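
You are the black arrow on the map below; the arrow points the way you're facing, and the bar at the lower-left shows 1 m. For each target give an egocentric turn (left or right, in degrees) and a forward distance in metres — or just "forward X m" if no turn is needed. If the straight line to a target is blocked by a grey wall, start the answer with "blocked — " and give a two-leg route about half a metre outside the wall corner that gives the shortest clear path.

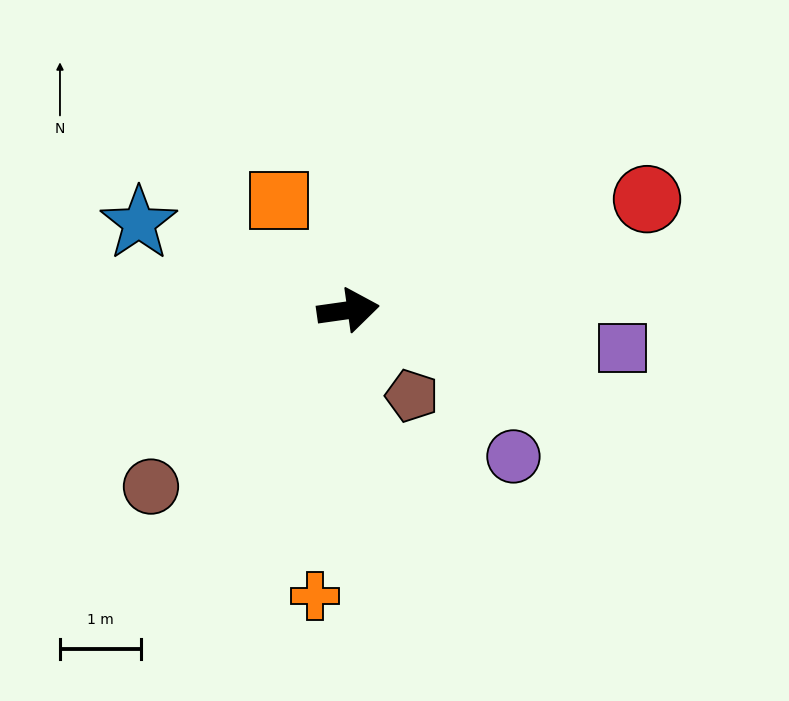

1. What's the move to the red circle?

turn left 12°, forward 3.9 m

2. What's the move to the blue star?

turn left 149°, forward 2.8 m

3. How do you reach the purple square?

turn right 16°, forward 3.4 m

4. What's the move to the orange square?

turn left 114°, forward 1.6 m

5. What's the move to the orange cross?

turn right 105°, forward 3.5 m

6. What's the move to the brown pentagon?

turn right 61°, forward 1.3 m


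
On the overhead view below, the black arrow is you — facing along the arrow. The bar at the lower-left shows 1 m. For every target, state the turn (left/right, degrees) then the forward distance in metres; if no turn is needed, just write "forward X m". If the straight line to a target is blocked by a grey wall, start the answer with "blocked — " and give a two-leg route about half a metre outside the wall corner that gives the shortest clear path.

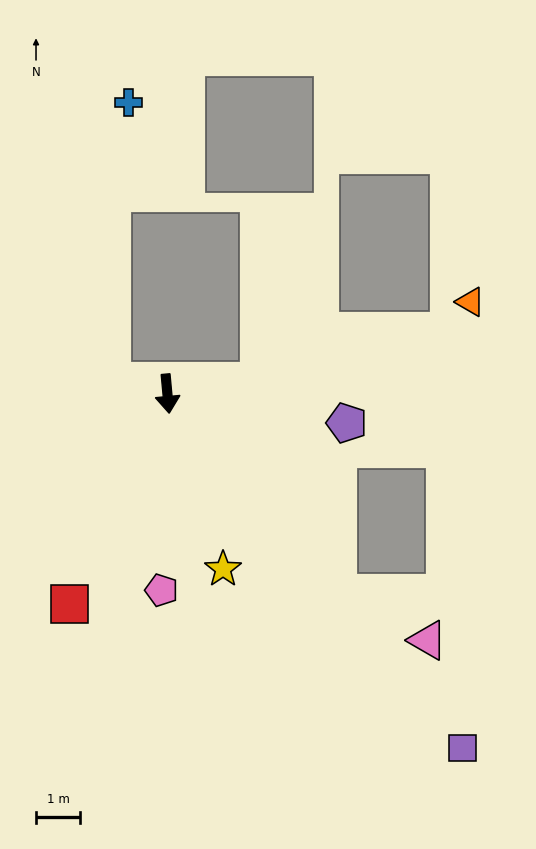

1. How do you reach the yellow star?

turn left 12°, forward 4.2 m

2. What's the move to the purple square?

turn left 35°, forward 10.4 m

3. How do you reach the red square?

turn right 30°, forward 5.2 m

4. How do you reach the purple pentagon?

turn left 75°, forward 4.1 m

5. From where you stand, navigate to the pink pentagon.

turn right 7°, forward 4.5 m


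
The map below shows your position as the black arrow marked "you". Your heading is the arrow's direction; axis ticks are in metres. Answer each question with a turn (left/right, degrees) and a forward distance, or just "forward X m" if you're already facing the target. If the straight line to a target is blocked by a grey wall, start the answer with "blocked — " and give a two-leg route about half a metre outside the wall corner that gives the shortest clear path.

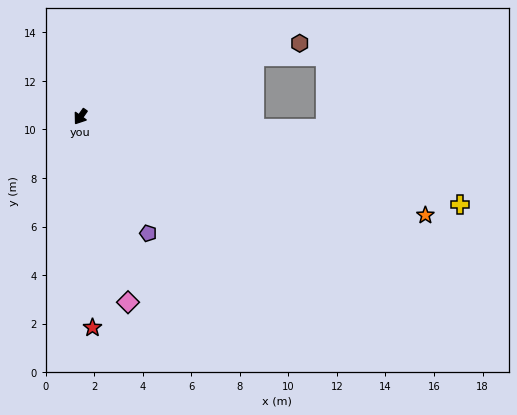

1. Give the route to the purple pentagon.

turn left 65°, forward 5.6 m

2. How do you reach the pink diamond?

turn left 50°, forward 7.9 m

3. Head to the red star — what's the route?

turn left 38°, forward 8.7 m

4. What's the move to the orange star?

turn left 109°, forward 14.8 m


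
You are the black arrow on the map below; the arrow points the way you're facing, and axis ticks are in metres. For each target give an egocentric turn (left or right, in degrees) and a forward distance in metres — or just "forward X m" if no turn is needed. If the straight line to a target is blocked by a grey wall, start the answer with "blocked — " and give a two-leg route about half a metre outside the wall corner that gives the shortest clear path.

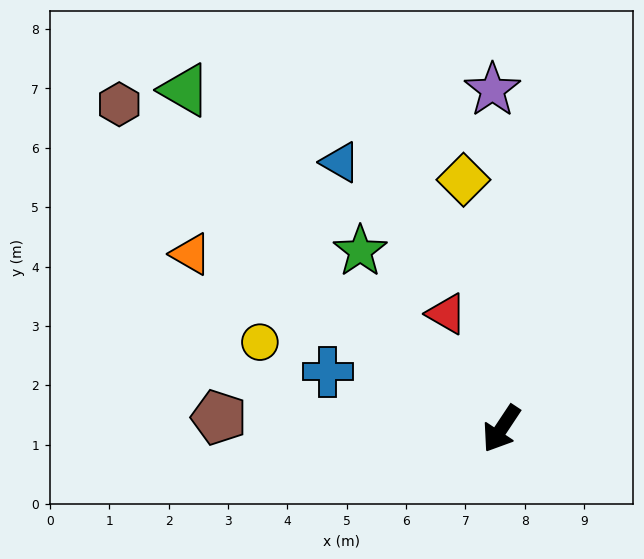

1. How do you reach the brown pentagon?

turn right 59°, forward 4.8 m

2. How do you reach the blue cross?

turn right 75°, forward 3.1 m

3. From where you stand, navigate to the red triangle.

turn right 121°, forward 2.1 m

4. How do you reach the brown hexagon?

turn right 97°, forward 8.4 m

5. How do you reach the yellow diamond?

turn right 138°, forward 4.2 m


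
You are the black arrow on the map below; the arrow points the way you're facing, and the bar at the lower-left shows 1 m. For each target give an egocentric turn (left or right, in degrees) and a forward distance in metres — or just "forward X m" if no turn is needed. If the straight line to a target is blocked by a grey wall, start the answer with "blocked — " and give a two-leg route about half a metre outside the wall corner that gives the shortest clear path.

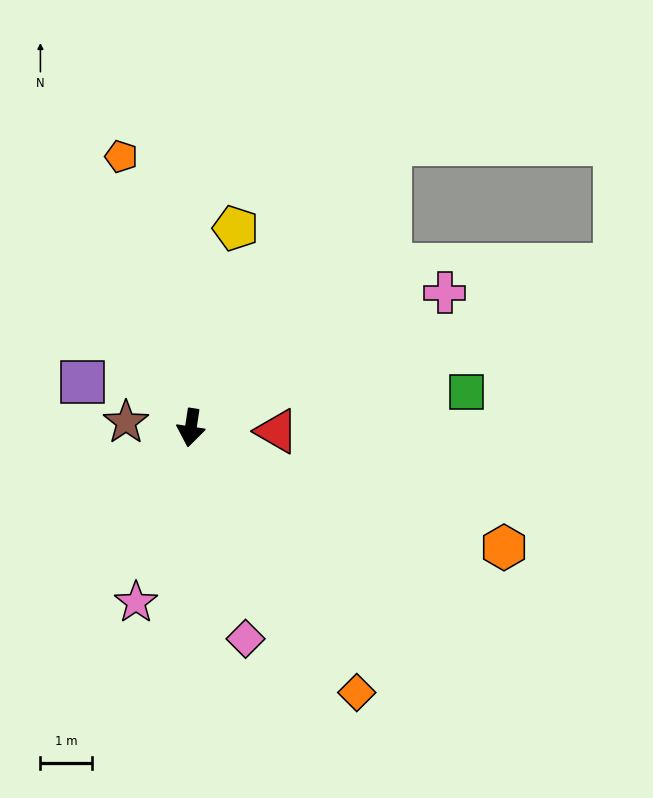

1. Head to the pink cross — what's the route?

turn left 127°, forward 5.6 m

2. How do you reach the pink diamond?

turn left 23°, forward 4.2 m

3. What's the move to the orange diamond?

turn left 41°, forward 6.0 m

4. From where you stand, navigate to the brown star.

turn right 86°, forward 1.3 m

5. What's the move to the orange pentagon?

turn right 157°, forward 5.4 m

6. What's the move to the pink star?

turn right 9°, forward 3.5 m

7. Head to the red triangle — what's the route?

turn left 96°, forward 1.7 m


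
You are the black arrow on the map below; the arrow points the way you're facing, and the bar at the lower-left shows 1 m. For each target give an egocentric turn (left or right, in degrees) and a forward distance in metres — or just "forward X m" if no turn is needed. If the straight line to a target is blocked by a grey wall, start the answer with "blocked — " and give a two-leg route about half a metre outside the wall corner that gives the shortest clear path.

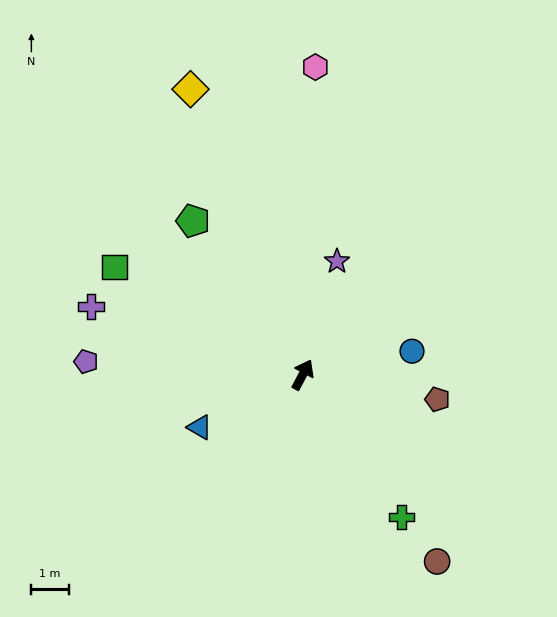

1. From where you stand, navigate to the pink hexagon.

turn left 26°, forward 8.2 m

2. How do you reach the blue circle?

turn right 50°, forward 3.0 m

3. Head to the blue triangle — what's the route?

turn left 145°, forward 3.1 m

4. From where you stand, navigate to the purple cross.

turn left 100°, forward 5.9 m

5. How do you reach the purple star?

turn left 11°, forward 3.2 m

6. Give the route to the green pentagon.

turn left 64°, forward 5.0 m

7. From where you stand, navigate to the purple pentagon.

turn left 115°, forward 5.8 m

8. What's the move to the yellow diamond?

turn left 50°, forward 8.2 m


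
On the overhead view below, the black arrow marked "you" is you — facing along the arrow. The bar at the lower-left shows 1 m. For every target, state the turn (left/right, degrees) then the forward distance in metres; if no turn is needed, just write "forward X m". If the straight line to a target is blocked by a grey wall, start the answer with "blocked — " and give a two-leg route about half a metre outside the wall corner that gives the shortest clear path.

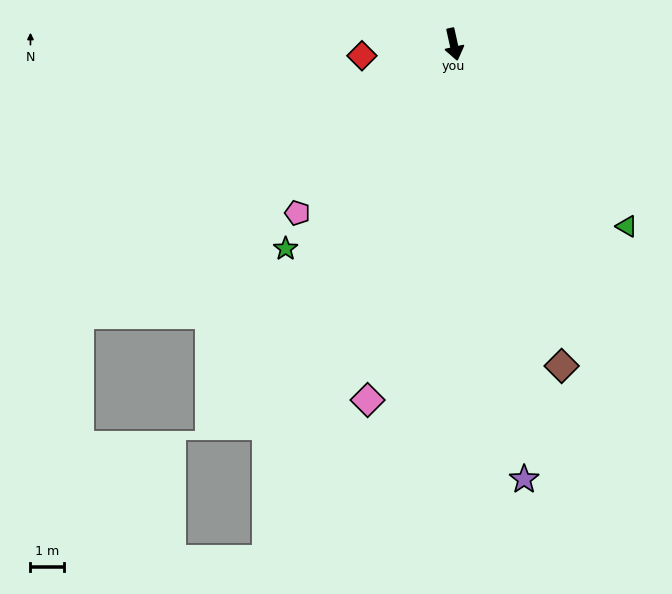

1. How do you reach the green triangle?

turn left 31°, forward 7.4 m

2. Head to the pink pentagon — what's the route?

turn right 55°, forward 6.8 m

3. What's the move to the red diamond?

turn right 95°, forward 2.7 m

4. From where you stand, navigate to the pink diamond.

turn right 26°, forward 10.8 m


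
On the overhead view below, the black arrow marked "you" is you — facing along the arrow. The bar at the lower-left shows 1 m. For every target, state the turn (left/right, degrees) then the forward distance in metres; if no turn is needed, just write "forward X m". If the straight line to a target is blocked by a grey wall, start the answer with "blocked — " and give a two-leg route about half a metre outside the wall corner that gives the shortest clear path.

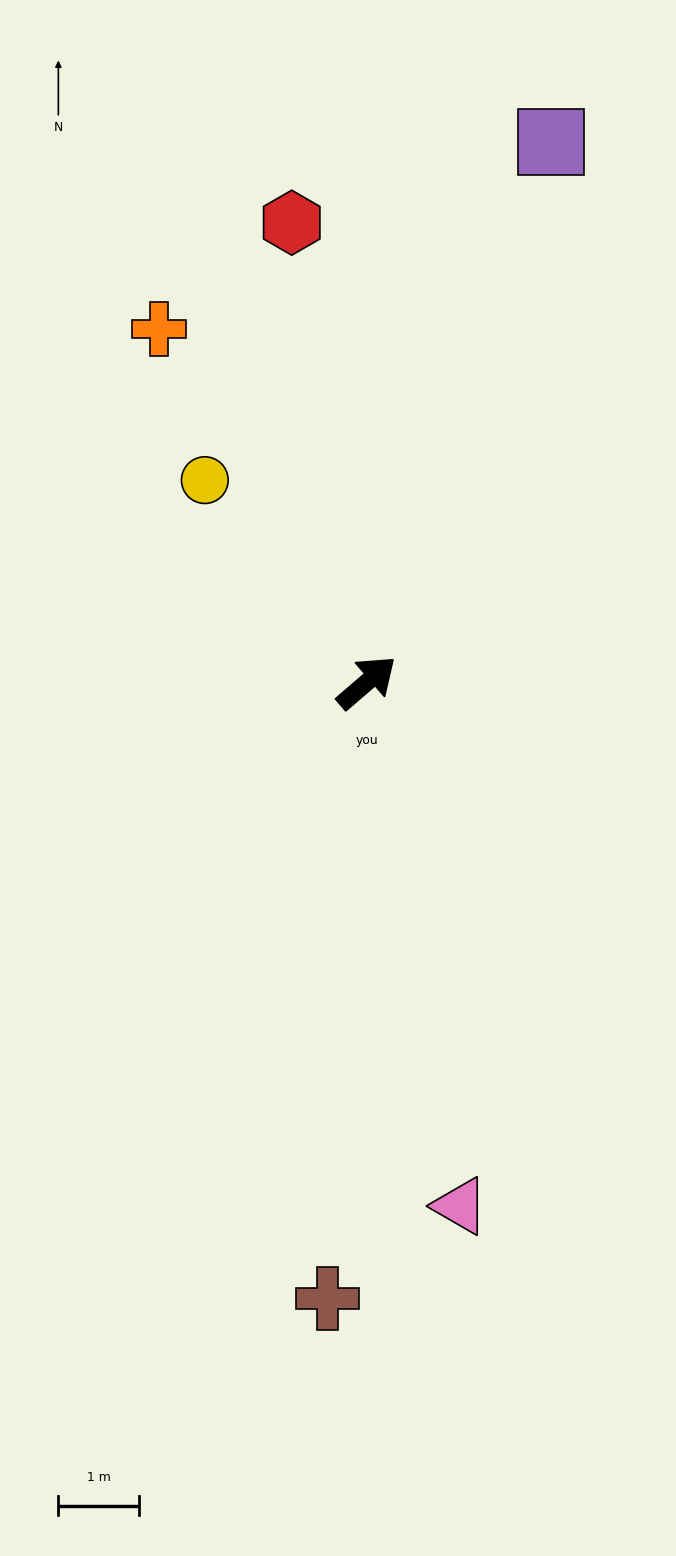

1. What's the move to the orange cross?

turn left 80°, forward 5.1 m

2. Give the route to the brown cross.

turn right 134°, forward 7.6 m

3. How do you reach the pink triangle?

turn right 121°, forward 6.6 m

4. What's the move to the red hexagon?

turn left 59°, forward 5.8 m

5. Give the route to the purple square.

turn left 30°, forward 7.1 m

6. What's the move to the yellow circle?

turn left 88°, forward 3.2 m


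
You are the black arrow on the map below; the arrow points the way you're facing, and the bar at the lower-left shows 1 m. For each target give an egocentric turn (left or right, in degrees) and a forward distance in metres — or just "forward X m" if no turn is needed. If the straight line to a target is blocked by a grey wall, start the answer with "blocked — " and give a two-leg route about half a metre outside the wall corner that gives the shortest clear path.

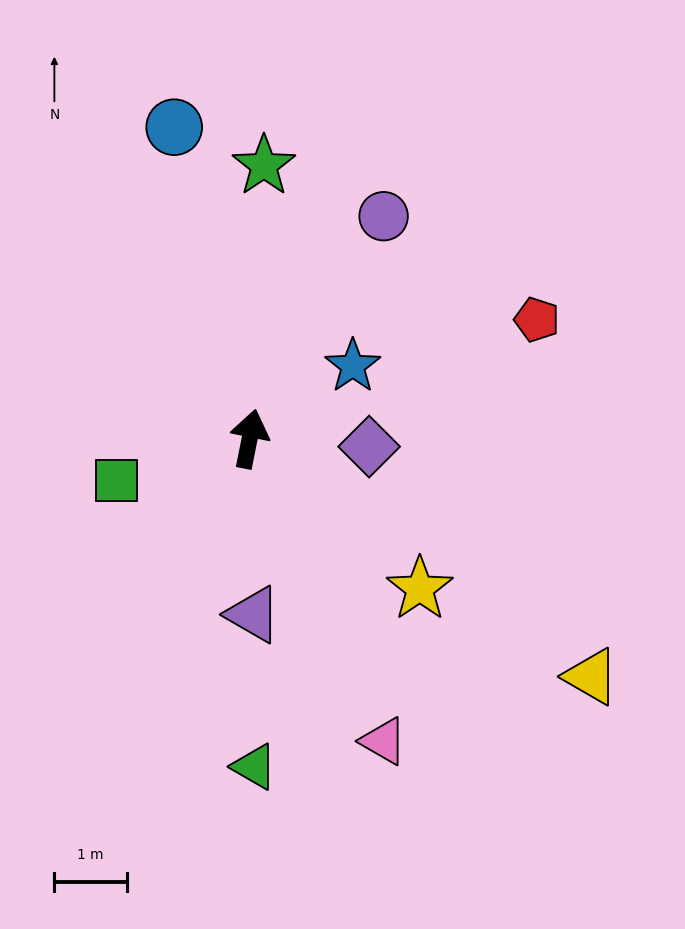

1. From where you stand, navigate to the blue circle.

turn left 25°, forward 4.4 m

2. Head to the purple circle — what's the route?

turn right 20°, forward 3.6 m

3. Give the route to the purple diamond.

turn right 82°, forward 1.7 m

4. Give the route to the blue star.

turn right 43°, forward 1.7 m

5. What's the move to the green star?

turn left 8°, forward 3.8 m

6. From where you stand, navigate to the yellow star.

turn right 120°, forward 3.1 m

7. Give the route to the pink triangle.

turn right 145°, forward 4.6 m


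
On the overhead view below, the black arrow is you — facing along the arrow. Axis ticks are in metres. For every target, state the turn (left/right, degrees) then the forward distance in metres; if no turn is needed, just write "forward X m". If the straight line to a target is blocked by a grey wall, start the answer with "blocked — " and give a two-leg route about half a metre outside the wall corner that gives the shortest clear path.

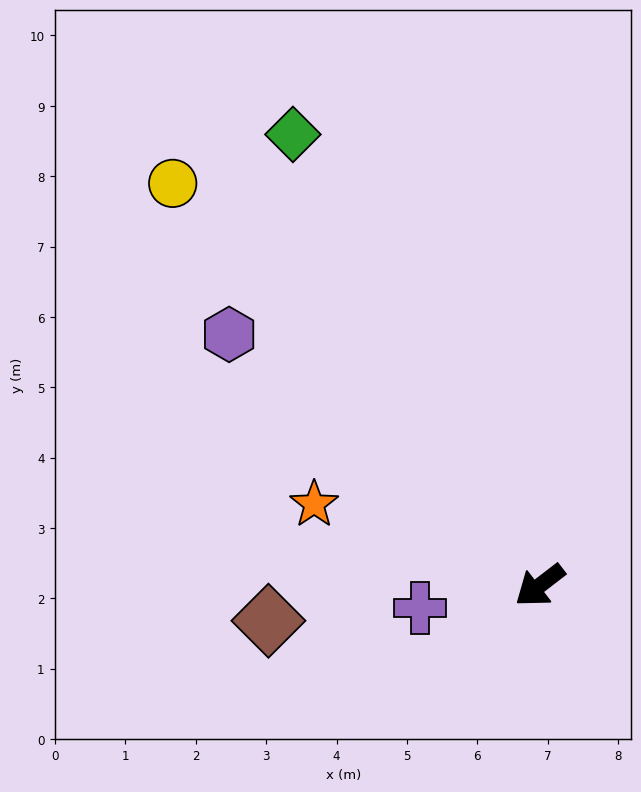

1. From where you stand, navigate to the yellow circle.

turn right 85°, forward 7.7 m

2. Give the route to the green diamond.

turn right 99°, forward 7.3 m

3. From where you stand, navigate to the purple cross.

turn right 27°, forward 1.7 m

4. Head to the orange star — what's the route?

turn right 57°, forward 3.4 m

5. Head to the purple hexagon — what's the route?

turn right 77°, forward 5.7 m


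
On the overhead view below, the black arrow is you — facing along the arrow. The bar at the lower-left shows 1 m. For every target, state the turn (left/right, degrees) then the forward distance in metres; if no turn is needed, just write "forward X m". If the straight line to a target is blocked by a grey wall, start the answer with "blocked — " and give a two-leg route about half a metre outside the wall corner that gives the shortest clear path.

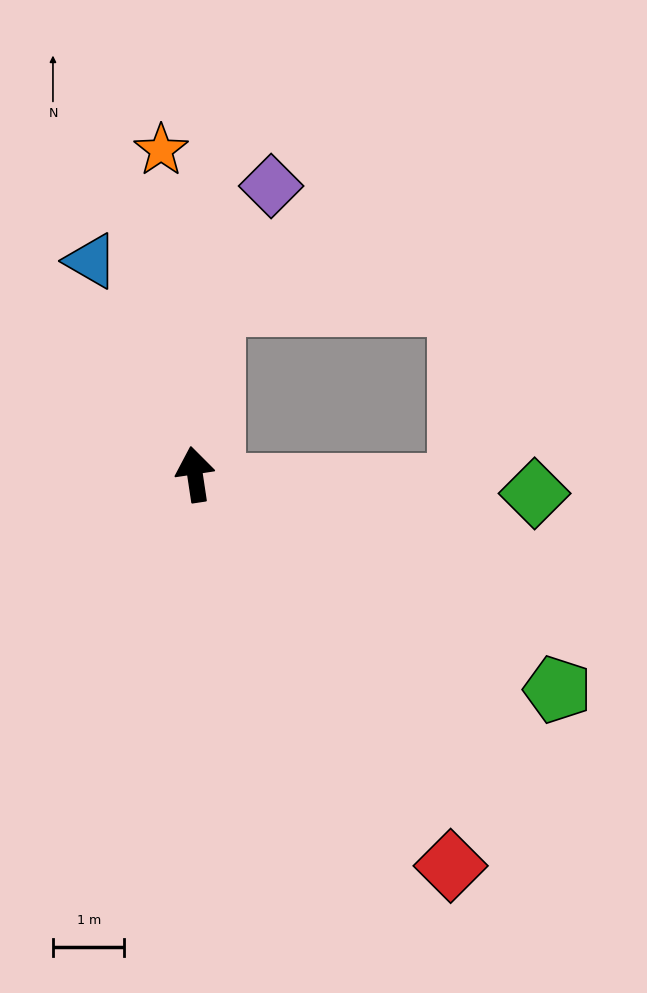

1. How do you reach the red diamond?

turn right 155°, forward 6.5 m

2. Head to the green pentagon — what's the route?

turn right 129°, forward 5.9 m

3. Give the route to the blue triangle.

turn left 17°, forward 3.3 m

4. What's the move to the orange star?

turn right 3°, forward 4.6 m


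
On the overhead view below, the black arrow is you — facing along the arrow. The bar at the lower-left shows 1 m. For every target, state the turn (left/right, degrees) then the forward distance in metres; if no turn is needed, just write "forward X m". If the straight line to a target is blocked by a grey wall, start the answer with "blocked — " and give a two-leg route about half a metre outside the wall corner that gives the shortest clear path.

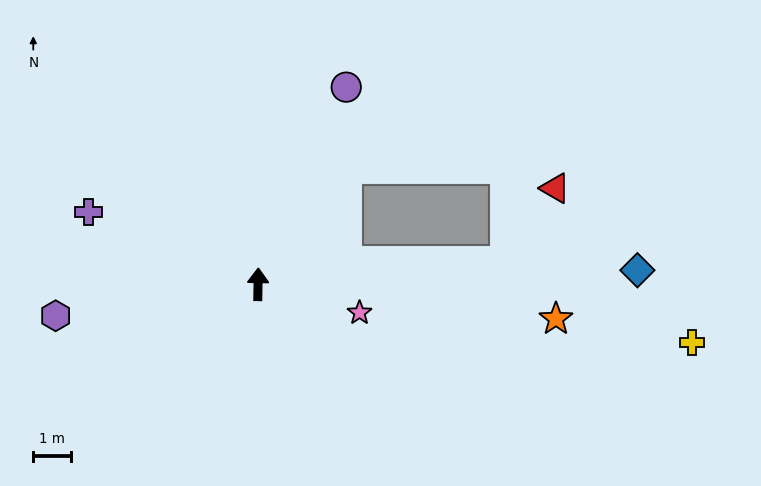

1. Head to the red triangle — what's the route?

blocked — turn right 84°, forward 6.7 m, then turn left 51°, forward 2.4 m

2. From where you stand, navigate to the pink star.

turn right 105°, forward 2.8 m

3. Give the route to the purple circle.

turn right 23°, forward 5.8 m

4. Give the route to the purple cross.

turn left 68°, forward 4.9 m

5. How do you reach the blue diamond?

turn right 87°, forward 10.1 m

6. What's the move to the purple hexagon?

turn left 100°, forward 5.5 m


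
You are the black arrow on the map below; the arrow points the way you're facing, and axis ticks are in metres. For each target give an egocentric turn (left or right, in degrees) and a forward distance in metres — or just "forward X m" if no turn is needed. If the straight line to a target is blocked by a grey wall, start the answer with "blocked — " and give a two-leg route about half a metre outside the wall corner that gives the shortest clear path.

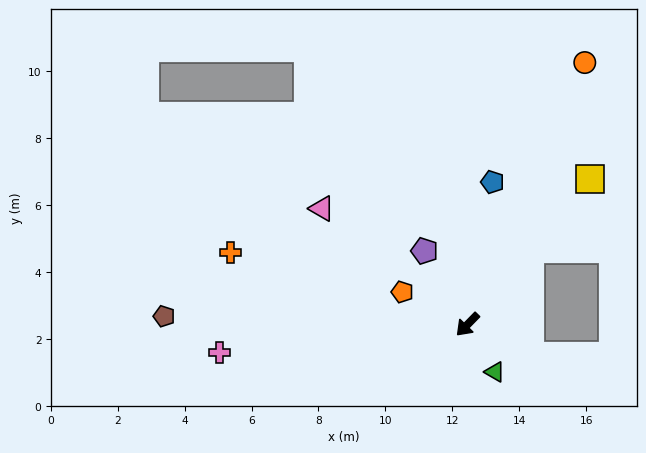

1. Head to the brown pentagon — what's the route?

turn right 47°, forward 9.1 m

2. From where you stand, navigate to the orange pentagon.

turn right 72°, forward 2.2 m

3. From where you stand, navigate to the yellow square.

turn right 176°, forward 5.7 m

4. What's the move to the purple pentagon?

turn right 105°, forward 2.5 m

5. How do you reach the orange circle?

turn right 160°, forward 8.6 m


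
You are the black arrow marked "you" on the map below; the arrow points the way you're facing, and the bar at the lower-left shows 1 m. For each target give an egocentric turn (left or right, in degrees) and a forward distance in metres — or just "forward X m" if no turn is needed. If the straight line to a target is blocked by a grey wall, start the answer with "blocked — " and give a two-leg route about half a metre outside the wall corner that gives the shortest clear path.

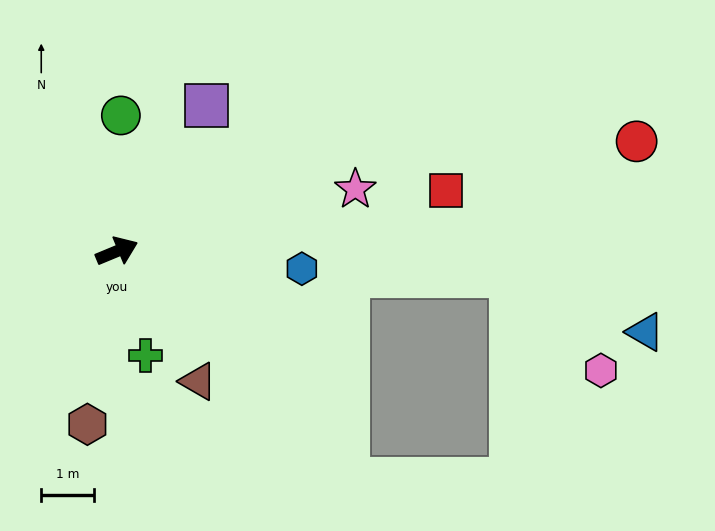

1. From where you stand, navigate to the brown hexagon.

turn right 122°, forward 3.3 m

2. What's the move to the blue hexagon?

turn right 28°, forward 3.5 m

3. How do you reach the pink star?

turn right 8°, forward 4.7 m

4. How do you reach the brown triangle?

turn right 81°, forward 2.9 m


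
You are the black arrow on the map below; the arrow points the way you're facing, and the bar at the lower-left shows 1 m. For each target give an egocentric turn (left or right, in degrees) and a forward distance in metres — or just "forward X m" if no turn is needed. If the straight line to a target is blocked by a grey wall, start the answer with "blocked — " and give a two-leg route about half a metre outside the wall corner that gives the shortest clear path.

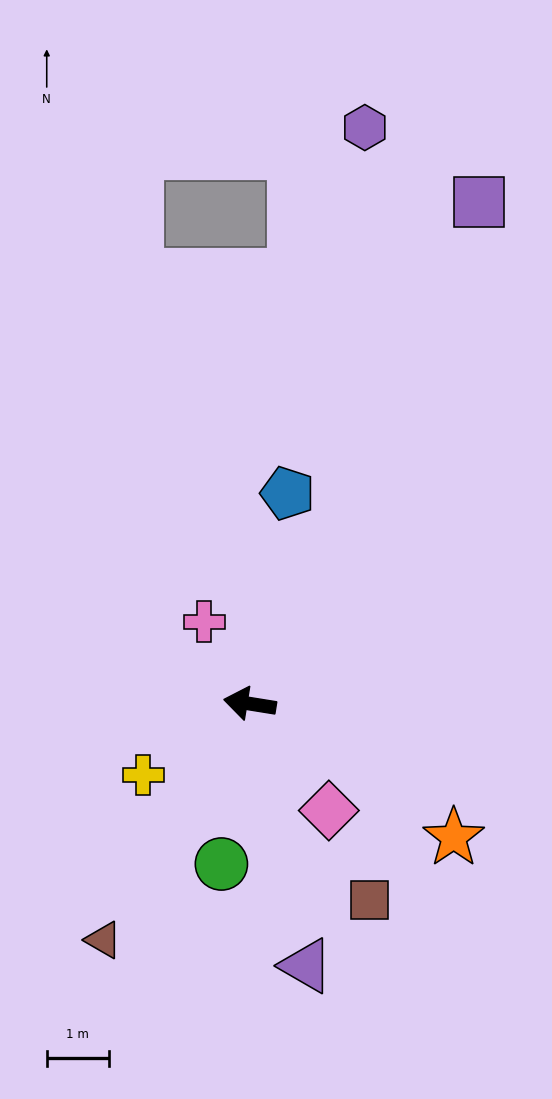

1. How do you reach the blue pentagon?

turn right 91°, forward 3.4 m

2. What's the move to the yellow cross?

turn left 43°, forward 2.1 m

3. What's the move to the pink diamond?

turn left 136°, forward 2.1 m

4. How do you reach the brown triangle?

turn left 67°, forward 4.5 m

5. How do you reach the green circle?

turn left 89°, forward 2.6 m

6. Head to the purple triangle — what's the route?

turn left 111°, forward 4.3 m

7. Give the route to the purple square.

turn right 105°, forward 8.9 m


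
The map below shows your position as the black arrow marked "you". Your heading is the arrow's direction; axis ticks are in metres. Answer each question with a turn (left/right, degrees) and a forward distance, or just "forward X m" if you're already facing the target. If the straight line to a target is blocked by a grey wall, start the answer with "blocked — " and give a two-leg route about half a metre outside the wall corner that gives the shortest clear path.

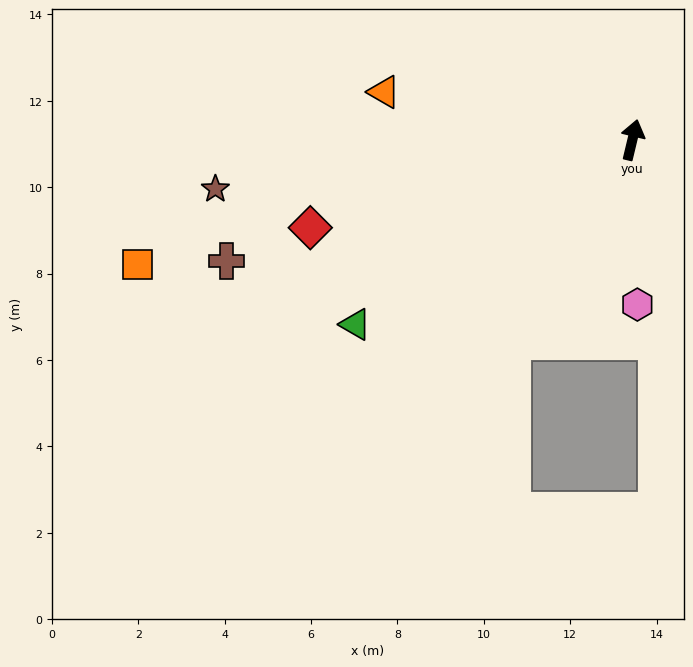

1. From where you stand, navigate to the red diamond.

turn left 119°, forward 7.7 m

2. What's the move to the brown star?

turn left 110°, forward 9.7 m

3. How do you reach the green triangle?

turn left 137°, forward 7.7 m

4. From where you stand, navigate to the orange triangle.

turn left 93°, forward 5.9 m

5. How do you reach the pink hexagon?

turn right 165°, forward 3.8 m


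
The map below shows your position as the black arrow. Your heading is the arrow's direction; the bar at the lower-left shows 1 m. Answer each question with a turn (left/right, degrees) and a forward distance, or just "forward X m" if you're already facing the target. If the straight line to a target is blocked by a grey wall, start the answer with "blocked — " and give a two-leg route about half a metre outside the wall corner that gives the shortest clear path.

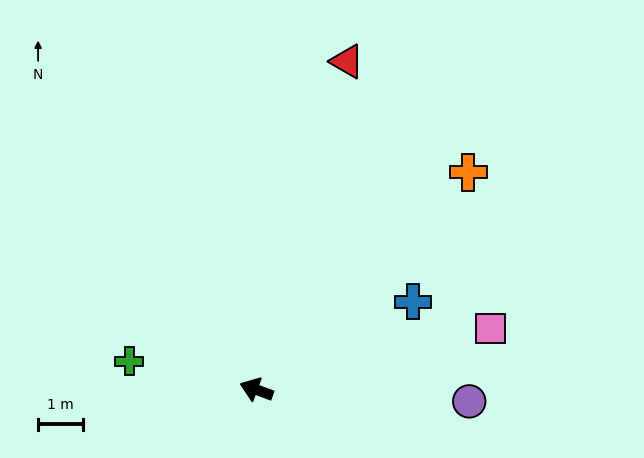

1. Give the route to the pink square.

turn right 145°, forward 5.4 m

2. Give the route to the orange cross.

turn right 114°, forward 6.7 m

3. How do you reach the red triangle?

turn right 85°, forward 7.6 m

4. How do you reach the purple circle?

turn right 163°, forward 4.7 m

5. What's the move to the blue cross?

turn right 131°, forward 4.0 m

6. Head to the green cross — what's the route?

turn left 7°, forward 2.9 m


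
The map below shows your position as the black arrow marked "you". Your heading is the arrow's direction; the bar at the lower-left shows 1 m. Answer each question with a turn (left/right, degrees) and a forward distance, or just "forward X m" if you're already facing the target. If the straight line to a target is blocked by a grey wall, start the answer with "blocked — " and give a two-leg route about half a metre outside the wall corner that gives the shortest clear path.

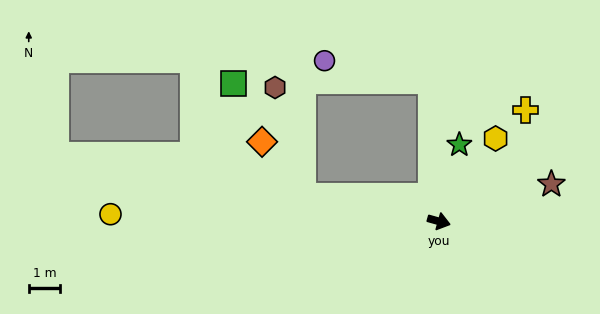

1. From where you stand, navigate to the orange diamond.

blocked — turn right 175°, forward 4.4 m, then turn right 43°, forward 2.2 m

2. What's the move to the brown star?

turn left 34°, forward 3.7 m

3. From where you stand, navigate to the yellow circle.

turn right 166°, forward 10.4 m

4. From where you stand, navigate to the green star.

turn left 91°, forward 2.5 m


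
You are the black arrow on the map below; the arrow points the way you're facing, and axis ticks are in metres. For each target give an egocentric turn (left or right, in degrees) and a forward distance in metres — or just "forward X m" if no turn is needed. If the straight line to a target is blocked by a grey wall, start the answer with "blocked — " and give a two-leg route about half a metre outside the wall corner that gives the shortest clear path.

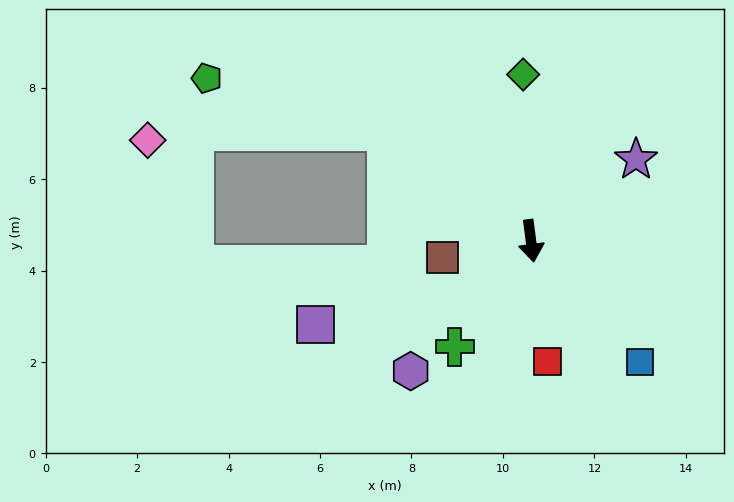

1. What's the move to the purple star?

turn left 120°, forward 2.9 m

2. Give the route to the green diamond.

turn left 175°, forward 3.6 m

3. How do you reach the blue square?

turn left 34°, forward 3.6 m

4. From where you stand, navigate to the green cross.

turn right 43°, forward 2.9 m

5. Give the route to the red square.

forward 2.7 m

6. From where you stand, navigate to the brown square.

turn right 87°, forward 2.0 m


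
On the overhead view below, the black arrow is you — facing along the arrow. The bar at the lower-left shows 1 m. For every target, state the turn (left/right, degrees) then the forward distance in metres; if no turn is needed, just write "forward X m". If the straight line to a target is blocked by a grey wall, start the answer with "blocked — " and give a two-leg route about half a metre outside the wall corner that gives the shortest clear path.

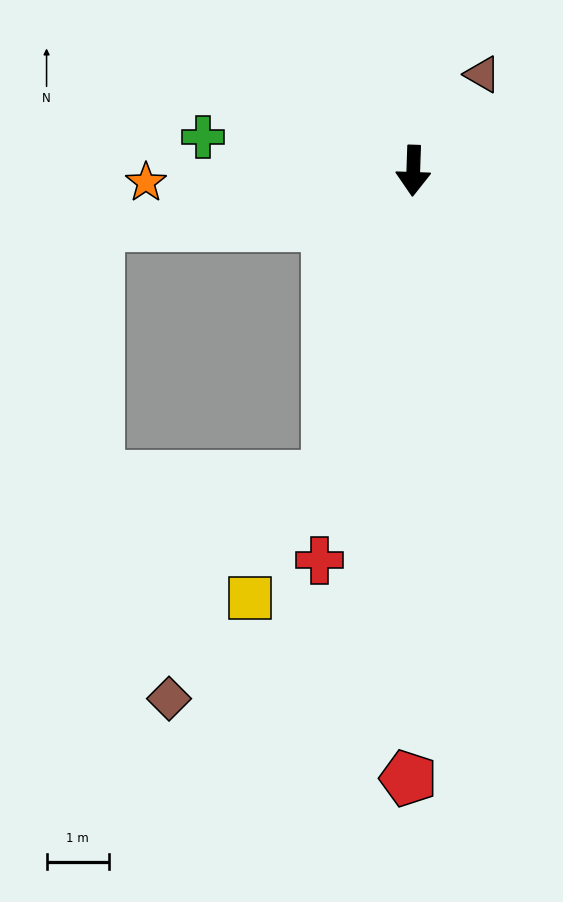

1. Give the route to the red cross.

turn right 12°, forward 6.5 m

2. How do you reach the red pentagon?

forward 9.8 m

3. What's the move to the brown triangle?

turn left 146°, forward 1.9 m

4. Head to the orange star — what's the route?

turn right 86°, forward 4.3 m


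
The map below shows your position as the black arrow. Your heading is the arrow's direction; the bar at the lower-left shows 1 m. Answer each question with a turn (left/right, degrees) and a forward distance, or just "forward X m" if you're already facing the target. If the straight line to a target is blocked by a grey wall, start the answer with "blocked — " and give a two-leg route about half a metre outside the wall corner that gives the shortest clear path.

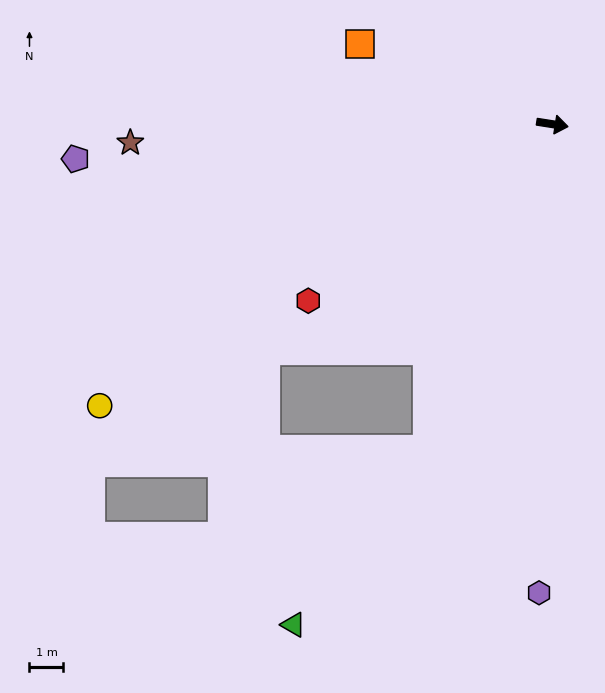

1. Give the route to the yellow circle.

turn right 139°, forward 15.7 m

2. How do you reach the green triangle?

blocked — turn right 102°, forward 10.3 m, then turn right 16°, forward 6.5 m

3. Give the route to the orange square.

turn left 166°, forward 6.1 m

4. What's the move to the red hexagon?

turn right 135°, forward 8.9 m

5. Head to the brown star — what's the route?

turn right 169°, forward 12.4 m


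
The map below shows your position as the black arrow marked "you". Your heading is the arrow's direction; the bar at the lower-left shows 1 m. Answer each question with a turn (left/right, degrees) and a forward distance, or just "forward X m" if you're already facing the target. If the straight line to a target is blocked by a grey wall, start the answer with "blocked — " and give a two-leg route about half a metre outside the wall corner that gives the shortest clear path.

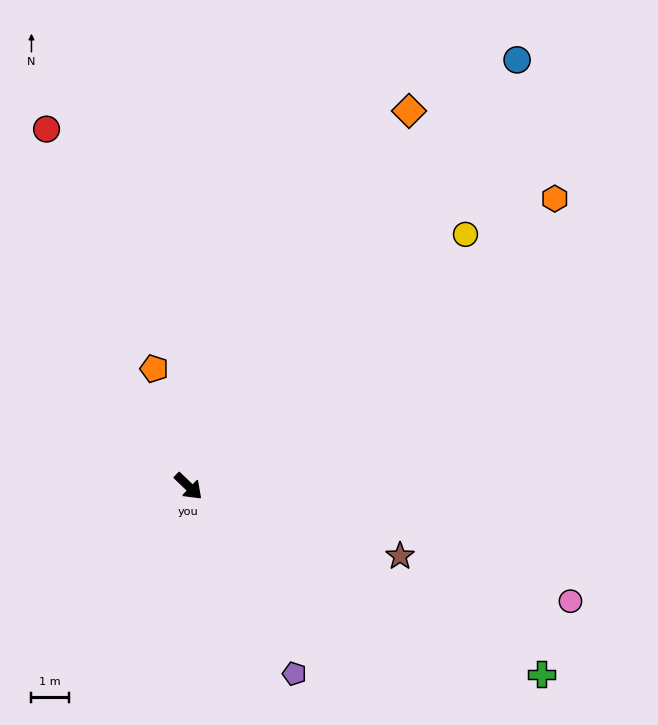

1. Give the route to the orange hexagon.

turn left 82°, forward 12.4 m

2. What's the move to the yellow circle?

turn left 86°, forward 10.0 m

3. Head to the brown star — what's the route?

turn left 26°, forward 5.9 m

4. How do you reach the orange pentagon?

turn left 150°, forward 3.3 m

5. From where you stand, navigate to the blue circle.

turn left 96°, forward 14.4 m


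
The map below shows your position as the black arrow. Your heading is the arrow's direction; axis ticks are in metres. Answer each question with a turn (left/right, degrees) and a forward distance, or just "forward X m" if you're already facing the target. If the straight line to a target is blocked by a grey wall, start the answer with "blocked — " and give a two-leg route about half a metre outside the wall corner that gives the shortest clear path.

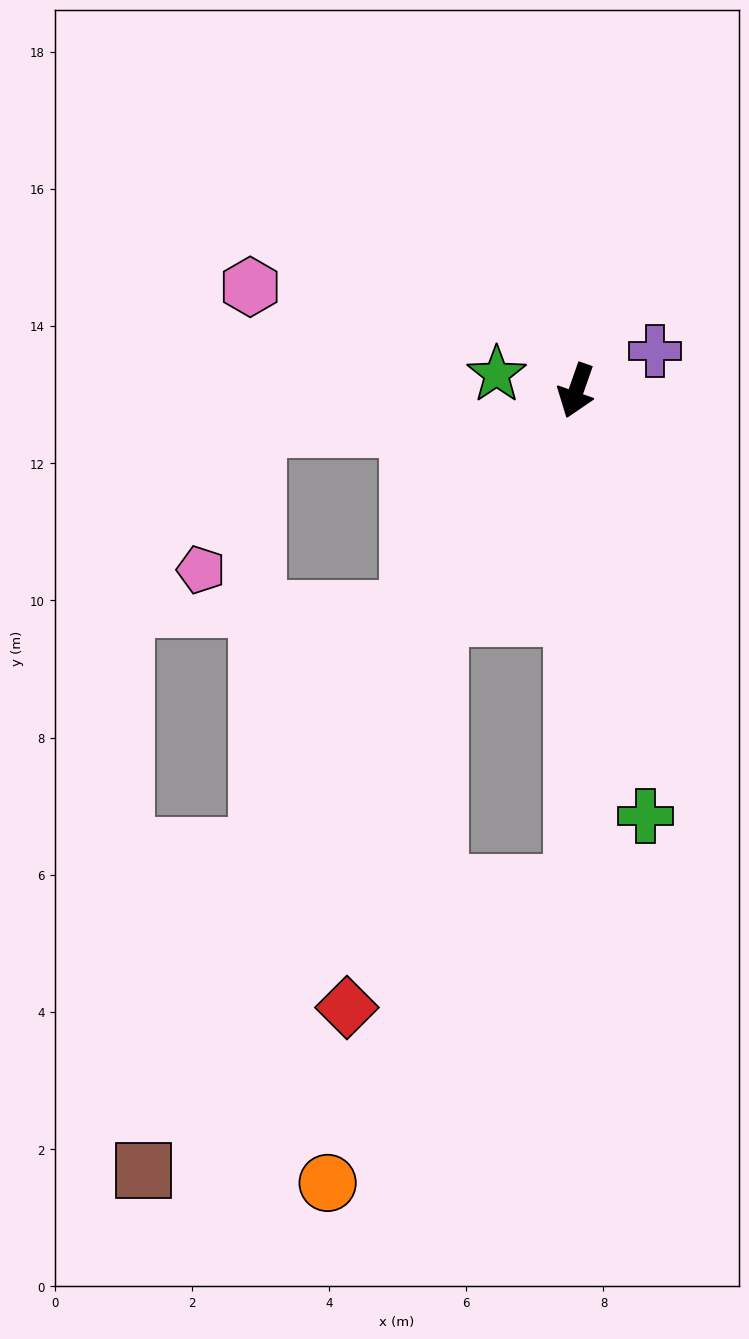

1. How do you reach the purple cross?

turn left 136°, forward 1.3 m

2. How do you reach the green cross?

turn left 29°, forward 6.3 m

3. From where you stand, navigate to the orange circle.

blocked — turn left 19°, forward 7.2 m, then turn right 39°, forward 5.6 m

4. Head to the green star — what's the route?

turn right 82°, forward 1.2 m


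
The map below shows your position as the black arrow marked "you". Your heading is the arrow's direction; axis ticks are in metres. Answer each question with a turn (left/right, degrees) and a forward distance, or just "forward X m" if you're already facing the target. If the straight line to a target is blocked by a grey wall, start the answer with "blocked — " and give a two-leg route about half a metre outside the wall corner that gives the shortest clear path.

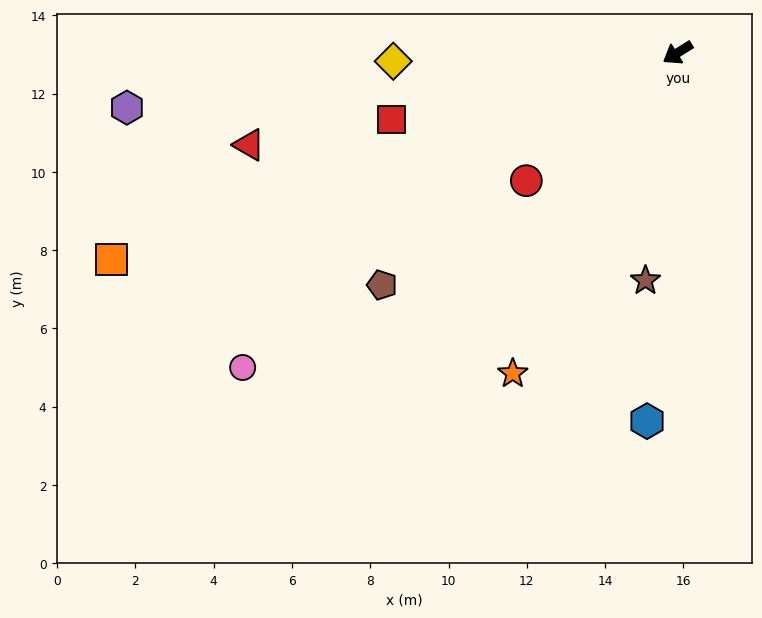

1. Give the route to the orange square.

turn right 12°, forward 15.4 m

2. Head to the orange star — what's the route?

turn left 31°, forward 9.2 m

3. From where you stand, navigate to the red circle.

turn left 8°, forward 5.1 m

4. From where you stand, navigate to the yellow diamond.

turn right 30°, forward 7.3 m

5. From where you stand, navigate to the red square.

turn right 19°, forward 7.5 m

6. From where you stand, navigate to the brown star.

turn left 50°, forward 5.9 m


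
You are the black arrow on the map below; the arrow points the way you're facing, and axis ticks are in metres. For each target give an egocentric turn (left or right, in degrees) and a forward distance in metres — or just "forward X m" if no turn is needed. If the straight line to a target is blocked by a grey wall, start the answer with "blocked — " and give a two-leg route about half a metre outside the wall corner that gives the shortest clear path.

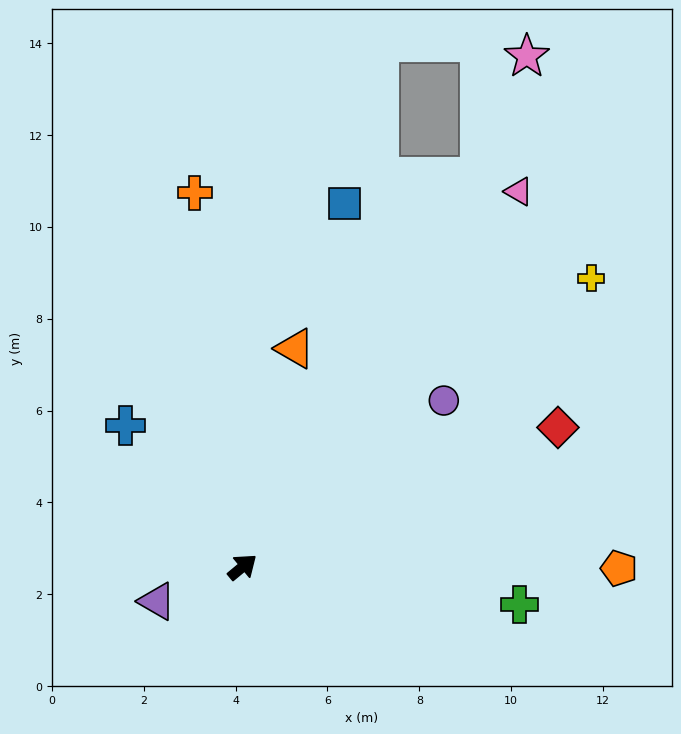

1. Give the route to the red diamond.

turn right 16°, forward 7.5 m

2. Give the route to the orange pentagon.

turn right 40°, forward 8.2 m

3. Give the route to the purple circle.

forward 5.7 m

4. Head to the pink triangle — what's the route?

turn left 14°, forward 10.1 m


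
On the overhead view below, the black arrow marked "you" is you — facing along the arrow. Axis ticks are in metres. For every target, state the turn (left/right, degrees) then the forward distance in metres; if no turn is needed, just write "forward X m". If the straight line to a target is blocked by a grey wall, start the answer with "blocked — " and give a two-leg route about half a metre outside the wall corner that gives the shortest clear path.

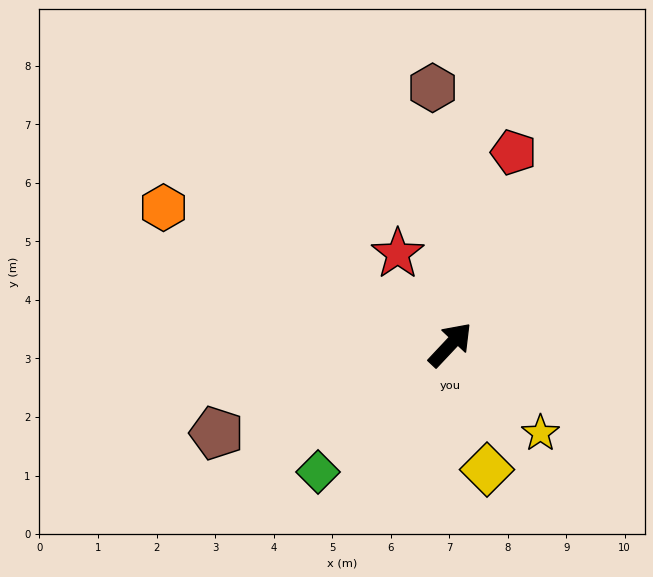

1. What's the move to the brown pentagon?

turn left 154°, forward 4.3 m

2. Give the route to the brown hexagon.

turn left 47°, forward 4.4 m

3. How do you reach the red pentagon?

turn left 25°, forward 3.5 m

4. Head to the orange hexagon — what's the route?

turn left 108°, forward 5.4 m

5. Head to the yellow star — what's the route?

turn right 91°, forward 2.2 m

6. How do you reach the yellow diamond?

turn right 120°, forward 2.2 m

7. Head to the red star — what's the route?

turn left 73°, forward 1.8 m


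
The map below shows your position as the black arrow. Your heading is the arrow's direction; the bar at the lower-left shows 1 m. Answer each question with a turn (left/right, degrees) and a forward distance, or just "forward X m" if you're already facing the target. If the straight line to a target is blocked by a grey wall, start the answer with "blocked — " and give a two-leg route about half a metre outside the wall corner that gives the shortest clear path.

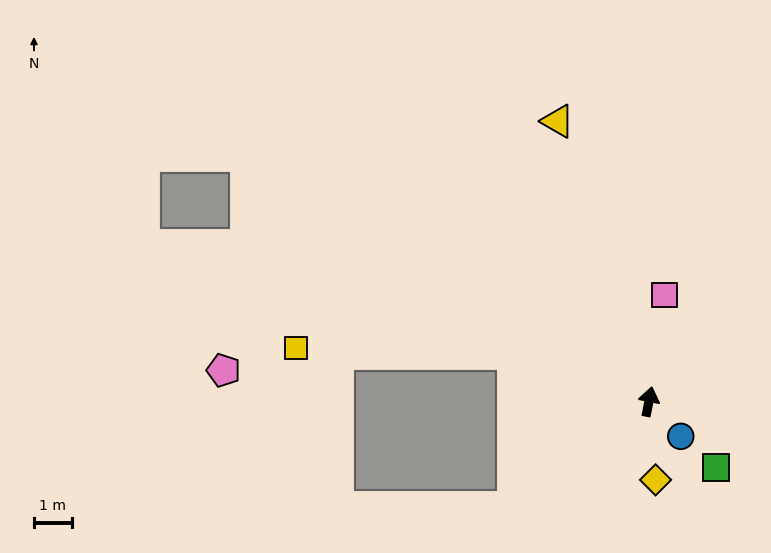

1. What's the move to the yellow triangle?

turn left 29°, forward 7.8 m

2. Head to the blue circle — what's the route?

turn right 126°, forward 1.2 m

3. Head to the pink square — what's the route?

turn left 3°, forward 2.8 m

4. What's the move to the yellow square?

blocked — turn left 82°, forward 3.8 m, then turn left 18°, forward 5.7 m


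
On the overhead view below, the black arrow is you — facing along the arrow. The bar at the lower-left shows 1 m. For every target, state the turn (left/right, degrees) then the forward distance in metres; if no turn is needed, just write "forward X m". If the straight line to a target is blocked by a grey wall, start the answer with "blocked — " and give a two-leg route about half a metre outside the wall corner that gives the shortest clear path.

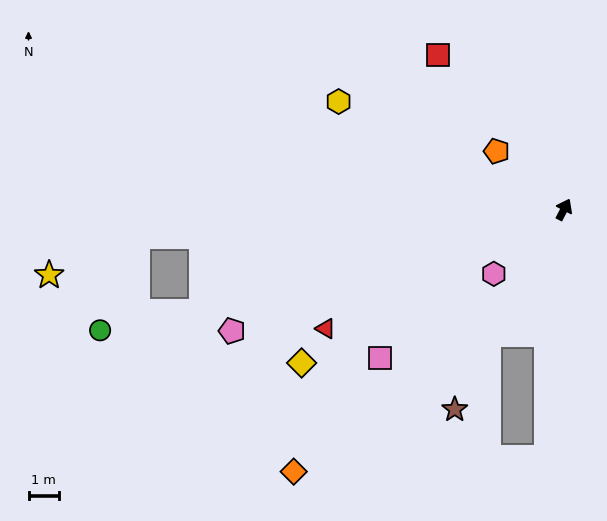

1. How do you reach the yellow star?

blocked — turn left 121°, forward 14.1 m, then turn left 20°, forward 3.2 m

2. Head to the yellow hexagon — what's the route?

turn left 92°, forward 8.2 m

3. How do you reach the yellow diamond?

turn left 148°, forward 10.0 m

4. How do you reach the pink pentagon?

turn left 137°, forward 11.7 m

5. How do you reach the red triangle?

turn left 144°, forward 8.8 m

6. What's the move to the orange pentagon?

turn left 76°, forward 2.9 m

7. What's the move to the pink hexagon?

turn left 160°, forward 3.1 m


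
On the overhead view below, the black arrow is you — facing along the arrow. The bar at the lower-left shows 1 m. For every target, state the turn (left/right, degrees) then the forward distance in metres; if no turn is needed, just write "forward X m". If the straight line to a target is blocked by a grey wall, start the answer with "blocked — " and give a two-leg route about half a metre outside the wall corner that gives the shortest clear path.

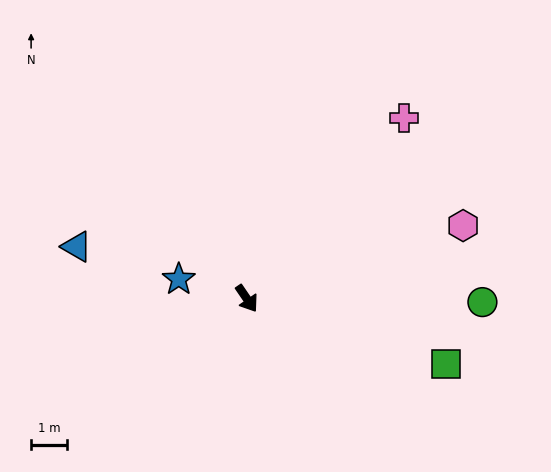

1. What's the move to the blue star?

turn right 140°, forward 1.9 m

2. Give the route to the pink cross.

turn left 105°, forward 6.6 m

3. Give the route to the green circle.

turn left 55°, forward 6.5 m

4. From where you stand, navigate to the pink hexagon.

turn left 74°, forward 6.3 m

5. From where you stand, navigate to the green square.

turn left 37°, forward 5.8 m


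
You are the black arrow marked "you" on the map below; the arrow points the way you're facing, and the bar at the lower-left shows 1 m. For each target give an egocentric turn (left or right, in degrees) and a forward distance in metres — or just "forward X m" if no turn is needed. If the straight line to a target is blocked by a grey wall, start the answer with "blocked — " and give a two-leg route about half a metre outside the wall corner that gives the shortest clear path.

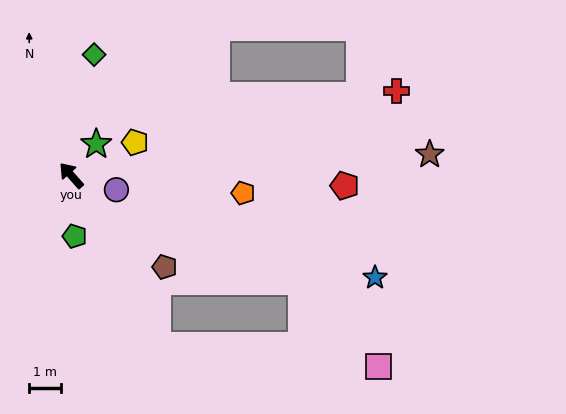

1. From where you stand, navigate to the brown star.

turn right 128°, forward 11.2 m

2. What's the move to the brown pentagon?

turn right 176°, forward 4.1 m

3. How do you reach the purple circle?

turn right 149°, forward 1.5 m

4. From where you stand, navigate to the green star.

turn right 80°, forward 1.3 m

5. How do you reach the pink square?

blocked — turn left 165°, forward 5.9 m, then turn left 58°, forward 6.9 m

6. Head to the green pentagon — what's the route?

turn left 142°, forward 1.9 m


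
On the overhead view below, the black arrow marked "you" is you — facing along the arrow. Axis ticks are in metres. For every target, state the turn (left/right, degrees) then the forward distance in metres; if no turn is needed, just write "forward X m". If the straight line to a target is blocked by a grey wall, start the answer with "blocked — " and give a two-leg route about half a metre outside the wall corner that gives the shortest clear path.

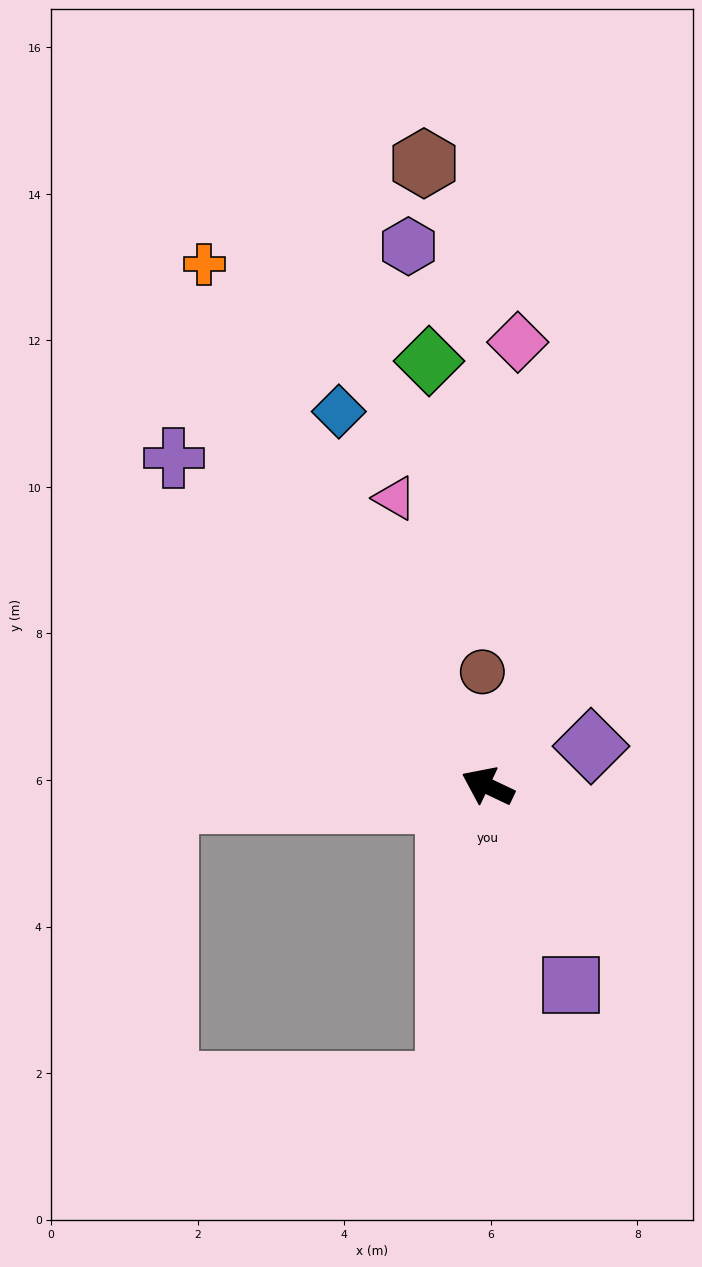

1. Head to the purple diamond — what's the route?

turn right 133°, forward 1.5 m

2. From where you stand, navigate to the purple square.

turn left 138°, forward 2.9 m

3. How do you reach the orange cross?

turn right 36°, forward 8.1 m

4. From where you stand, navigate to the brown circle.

turn right 62°, forward 1.6 m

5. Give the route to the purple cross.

turn right 21°, forward 6.2 m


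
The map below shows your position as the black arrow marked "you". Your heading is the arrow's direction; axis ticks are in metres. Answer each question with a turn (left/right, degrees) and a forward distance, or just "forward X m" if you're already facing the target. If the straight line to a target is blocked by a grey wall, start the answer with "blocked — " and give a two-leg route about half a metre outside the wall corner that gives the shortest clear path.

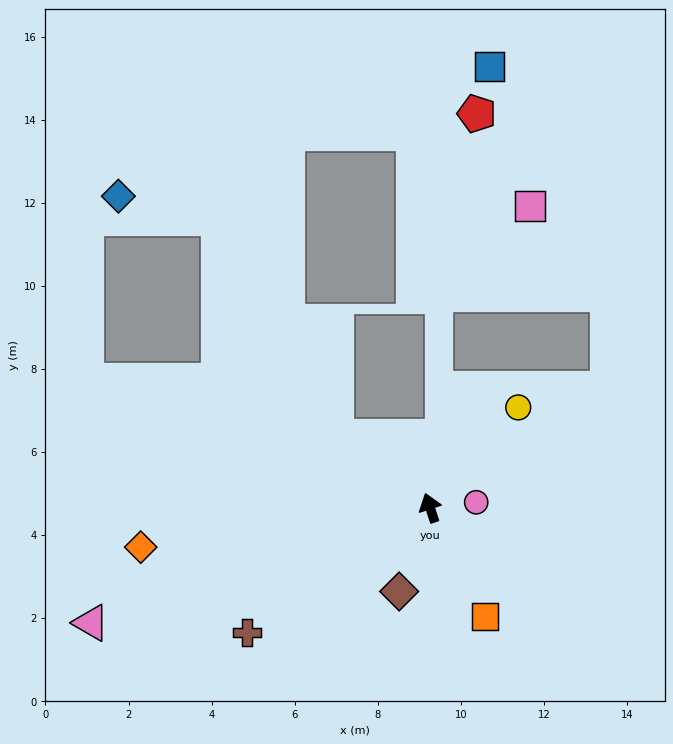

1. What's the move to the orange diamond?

turn left 80°, forward 7.0 m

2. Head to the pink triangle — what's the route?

turn left 91°, forward 8.6 m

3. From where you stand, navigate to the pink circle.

turn right 101°, forward 1.1 m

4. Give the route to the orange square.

turn right 171°, forward 2.9 m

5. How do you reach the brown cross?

turn left 106°, forward 5.3 m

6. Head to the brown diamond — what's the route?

turn left 142°, forward 2.1 m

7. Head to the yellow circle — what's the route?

turn right 59°, forward 3.2 m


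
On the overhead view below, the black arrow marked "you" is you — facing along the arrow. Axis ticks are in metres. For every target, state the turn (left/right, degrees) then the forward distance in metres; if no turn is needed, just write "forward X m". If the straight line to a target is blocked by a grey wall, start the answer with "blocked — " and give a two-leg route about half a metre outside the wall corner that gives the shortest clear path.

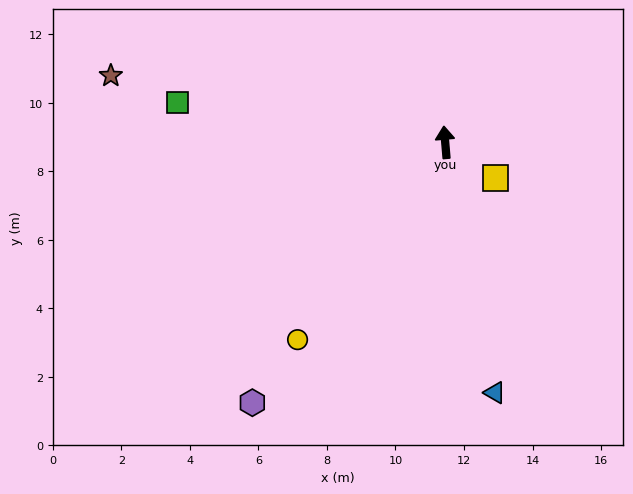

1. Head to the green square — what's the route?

turn left 77°, forward 7.9 m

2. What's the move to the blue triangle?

turn right 174°, forward 7.4 m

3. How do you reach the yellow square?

turn right 130°, forward 1.8 m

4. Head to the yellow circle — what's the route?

turn left 138°, forward 7.2 m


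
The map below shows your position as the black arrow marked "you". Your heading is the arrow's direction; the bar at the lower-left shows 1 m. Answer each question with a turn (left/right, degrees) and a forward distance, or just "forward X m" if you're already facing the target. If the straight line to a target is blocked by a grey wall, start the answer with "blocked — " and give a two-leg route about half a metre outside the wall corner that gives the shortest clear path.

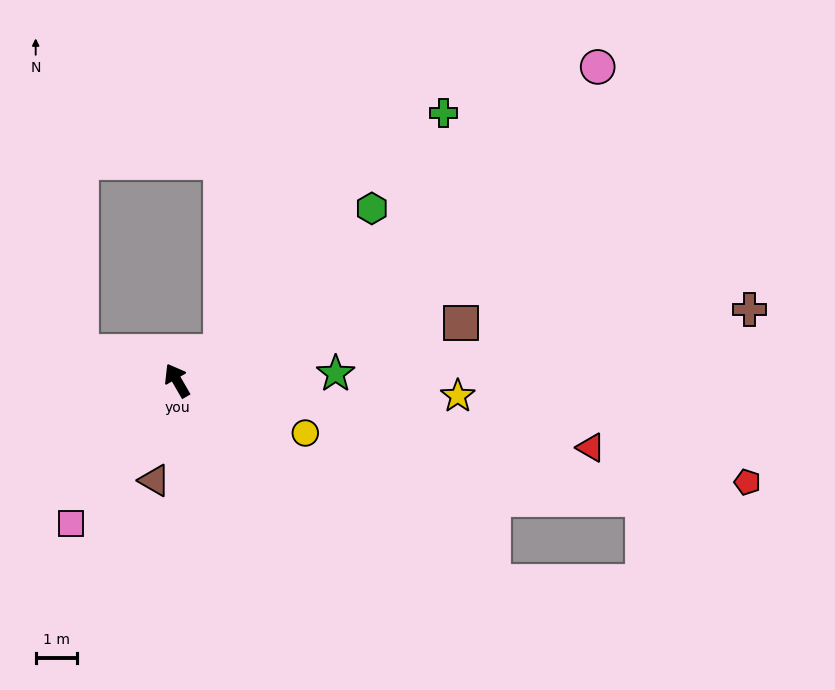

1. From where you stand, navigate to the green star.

turn right 118°, forward 3.9 m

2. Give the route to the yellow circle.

turn right 142°, forward 3.4 m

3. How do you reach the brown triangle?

turn left 137°, forward 2.5 m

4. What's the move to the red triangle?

turn right 129°, forward 10.3 m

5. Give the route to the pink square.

turn left 113°, forward 4.4 m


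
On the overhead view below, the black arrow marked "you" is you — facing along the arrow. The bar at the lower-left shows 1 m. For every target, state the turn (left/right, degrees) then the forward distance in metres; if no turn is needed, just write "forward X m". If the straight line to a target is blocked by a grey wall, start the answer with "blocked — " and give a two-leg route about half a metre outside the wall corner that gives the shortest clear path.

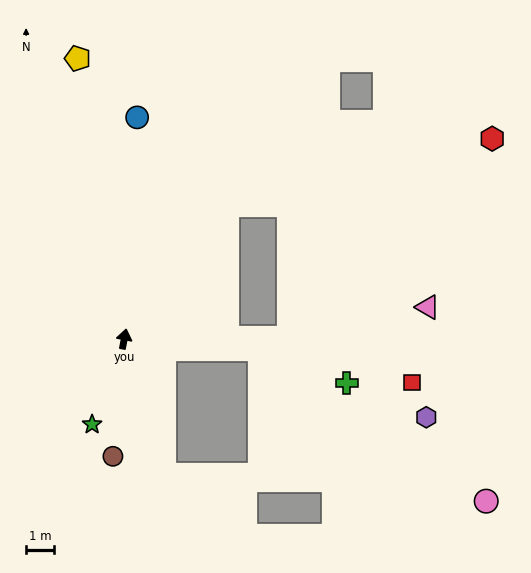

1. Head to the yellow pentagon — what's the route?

turn left 20°, forward 10.2 m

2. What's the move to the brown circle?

turn right 175°, forward 4.2 m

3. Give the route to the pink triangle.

blocked — turn right 79°, forward 5.9 m, then turn left 12°, forward 5.1 m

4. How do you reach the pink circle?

blocked — turn right 83°, forward 4.9 m, then turn right 30°, forward 9.8 m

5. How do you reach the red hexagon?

blocked — turn right 27°, forward 6.0 m, then turn right 38°, forward 9.8 m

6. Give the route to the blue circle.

turn left 8°, forward 7.9 m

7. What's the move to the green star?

turn left 170°, forward 3.3 m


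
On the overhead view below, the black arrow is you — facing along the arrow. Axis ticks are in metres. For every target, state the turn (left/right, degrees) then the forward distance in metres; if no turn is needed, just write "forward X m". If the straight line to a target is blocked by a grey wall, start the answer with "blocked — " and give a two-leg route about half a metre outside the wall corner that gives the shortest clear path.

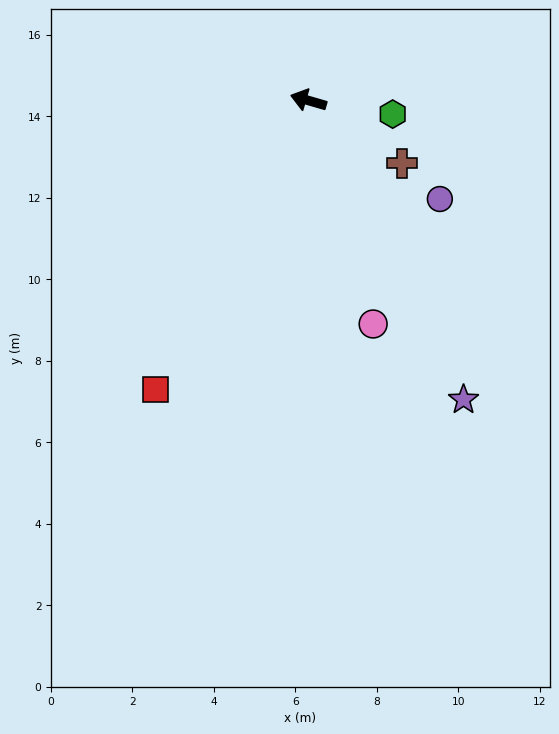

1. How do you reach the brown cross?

turn left 162°, forward 2.8 m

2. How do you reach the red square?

turn left 78°, forward 8.0 m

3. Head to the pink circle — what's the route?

turn left 122°, forward 5.7 m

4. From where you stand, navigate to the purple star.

turn left 134°, forward 8.3 m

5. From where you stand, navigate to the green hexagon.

turn right 173°, forward 2.1 m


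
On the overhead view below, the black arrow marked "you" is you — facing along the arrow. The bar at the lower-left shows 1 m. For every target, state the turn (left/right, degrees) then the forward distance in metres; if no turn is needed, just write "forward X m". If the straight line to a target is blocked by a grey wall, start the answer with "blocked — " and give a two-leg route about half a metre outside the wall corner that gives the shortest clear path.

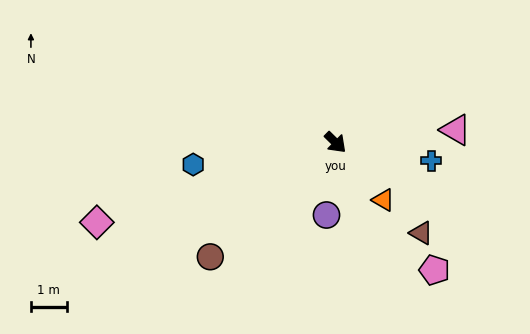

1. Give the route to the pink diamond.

turn right 117°, forward 7.1 m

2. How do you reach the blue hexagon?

turn right 127°, forward 4.0 m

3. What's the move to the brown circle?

turn right 93°, forward 4.8 m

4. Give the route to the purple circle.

turn right 53°, forward 2.0 m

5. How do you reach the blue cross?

turn left 34°, forward 2.7 m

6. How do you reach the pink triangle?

turn left 50°, forward 3.4 m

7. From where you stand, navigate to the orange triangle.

turn right 6°, forward 2.1 m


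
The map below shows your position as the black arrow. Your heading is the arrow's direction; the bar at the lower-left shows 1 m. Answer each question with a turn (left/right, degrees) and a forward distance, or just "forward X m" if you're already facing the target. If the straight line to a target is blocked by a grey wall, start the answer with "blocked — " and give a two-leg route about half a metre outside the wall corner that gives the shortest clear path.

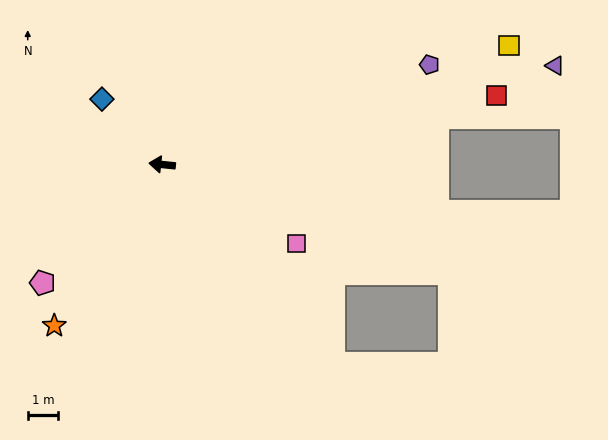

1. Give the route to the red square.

turn right 162°, forward 11.1 m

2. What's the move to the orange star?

turn left 62°, forward 6.3 m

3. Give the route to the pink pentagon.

turn left 51°, forward 5.5 m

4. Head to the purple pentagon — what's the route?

turn right 154°, forward 9.3 m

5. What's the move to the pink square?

turn left 155°, forward 5.1 m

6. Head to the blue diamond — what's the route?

turn right 41°, forward 2.9 m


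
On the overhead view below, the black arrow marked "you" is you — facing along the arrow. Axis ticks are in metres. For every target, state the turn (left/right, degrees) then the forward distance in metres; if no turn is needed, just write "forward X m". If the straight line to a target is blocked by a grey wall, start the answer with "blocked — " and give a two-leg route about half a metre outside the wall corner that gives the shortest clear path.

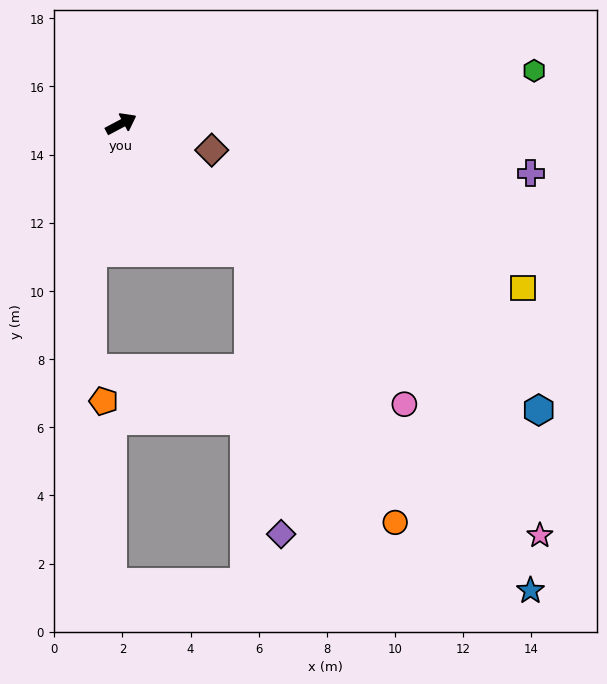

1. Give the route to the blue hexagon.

turn right 62°, forward 14.9 m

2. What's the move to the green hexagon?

turn right 21°, forward 12.2 m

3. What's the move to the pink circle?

turn right 73°, forward 11.7 m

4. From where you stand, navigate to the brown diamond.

turn right 44°, forward 2.8 m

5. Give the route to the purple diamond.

blocked — turn right 73°, forward 5.3 m, then turn right 38°, forward 8.3 m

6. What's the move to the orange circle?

blocked — turn right 73°, forward 5.3 m, then turn right 16°, forward 9.0 m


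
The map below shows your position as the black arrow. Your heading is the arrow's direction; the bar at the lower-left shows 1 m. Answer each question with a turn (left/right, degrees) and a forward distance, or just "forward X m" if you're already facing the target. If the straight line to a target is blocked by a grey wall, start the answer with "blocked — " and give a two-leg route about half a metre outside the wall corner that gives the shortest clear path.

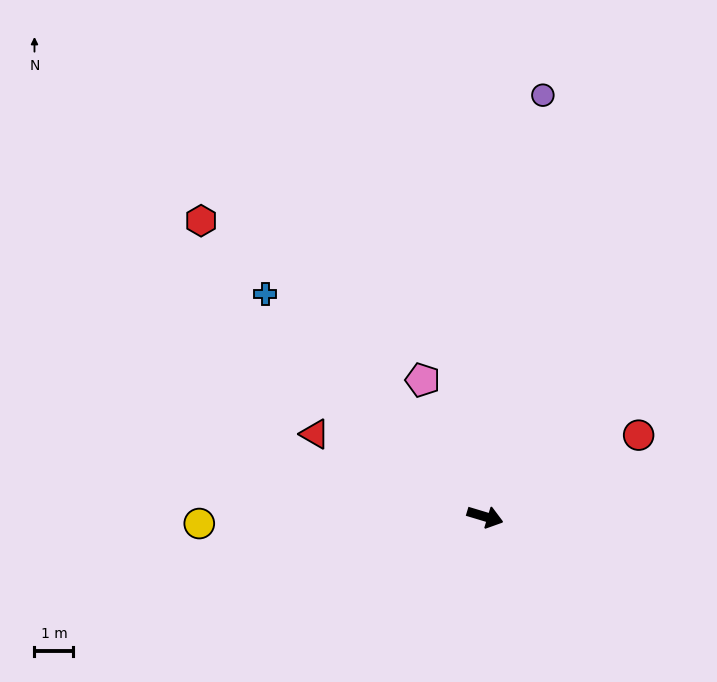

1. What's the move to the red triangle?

turn left 171°, forward 4.9 m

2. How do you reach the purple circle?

turn left 99°, forward 10.9 m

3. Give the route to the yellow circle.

turn right 162°, forward 7.3 m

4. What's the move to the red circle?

turn left 45°, forward 4.5 m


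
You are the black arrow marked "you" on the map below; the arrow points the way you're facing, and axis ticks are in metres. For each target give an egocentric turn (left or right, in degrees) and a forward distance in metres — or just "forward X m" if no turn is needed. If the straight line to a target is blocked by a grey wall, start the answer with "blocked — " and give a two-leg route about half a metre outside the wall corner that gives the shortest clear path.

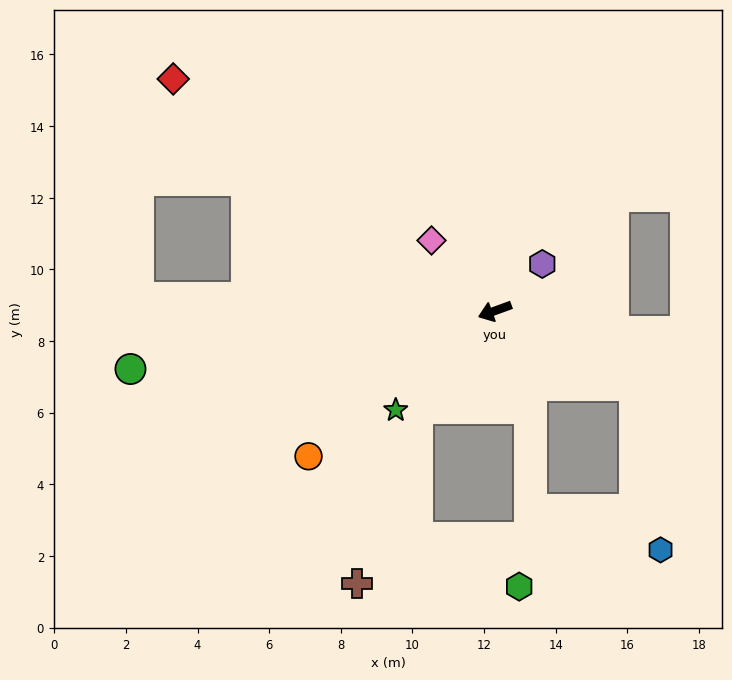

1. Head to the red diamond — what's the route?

turn right 56°, forward 11.1 m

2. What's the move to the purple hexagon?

turn right 155°, forward 1.9 m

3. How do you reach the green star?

turn left 25°, forward 3.9 m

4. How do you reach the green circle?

turn right 11°, forward 10.3 m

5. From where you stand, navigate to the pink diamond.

turn right 68°, forward 2.6 m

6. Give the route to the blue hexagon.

blocked — turn left 132°, forward 4.4 m, then turn right 53°, forward 4.6 m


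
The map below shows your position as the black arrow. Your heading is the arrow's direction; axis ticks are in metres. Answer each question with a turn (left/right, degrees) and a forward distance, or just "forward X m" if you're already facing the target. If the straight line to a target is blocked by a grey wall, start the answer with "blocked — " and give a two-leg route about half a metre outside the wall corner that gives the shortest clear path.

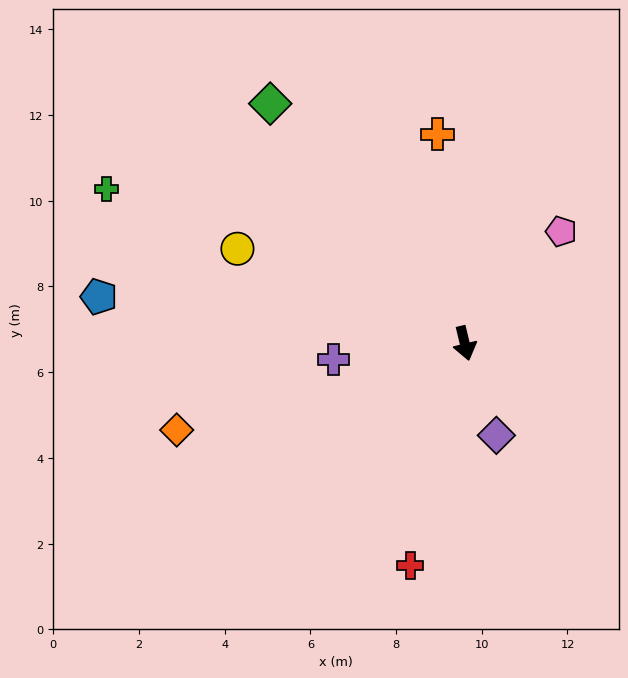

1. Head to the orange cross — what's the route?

turn left 174°, forward 4.9 m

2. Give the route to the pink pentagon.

turn left 126°, forward 3.4 m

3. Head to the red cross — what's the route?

turn right 27°, forward 5.3 m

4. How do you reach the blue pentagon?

turn right 111°, forward 8.6 m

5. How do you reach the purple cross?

turn right 96°, forward 3.1 m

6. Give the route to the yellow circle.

turn right 126°, forward 5.7 m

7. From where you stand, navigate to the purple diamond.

turn left 5°, forward 2.3 m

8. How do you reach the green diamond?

turn right 154°, forward 7.2 m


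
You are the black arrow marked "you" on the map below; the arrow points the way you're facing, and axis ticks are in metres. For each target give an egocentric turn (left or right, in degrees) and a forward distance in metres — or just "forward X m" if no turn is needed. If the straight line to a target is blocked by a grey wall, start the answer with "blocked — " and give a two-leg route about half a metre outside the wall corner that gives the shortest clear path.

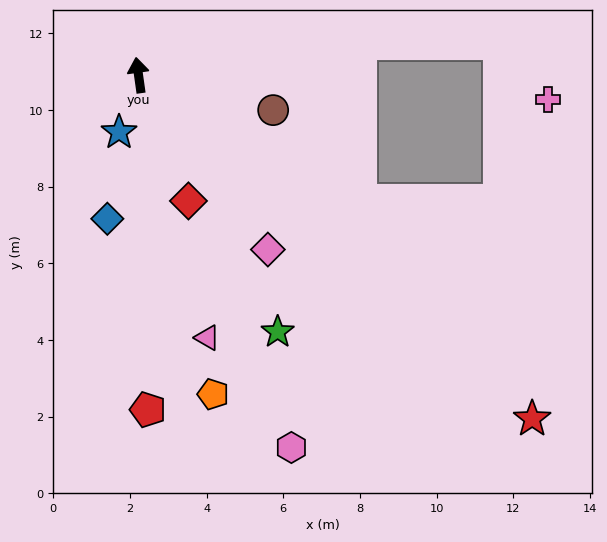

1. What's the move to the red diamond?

turn right 166°, forward 3.5 m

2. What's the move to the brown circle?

turn right 113°, forward 3.6 m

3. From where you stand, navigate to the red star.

turn right 139°, forward 13.6 m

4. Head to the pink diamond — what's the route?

turn right 151°, forward 5.7 m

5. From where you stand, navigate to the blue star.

turn left 153°, forward 1.6 m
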